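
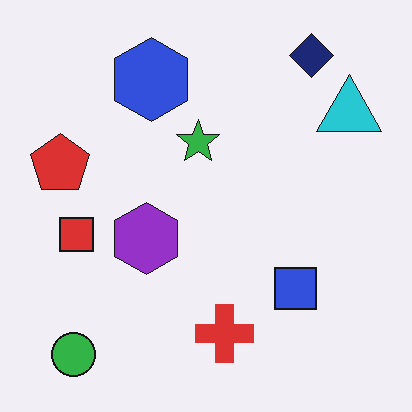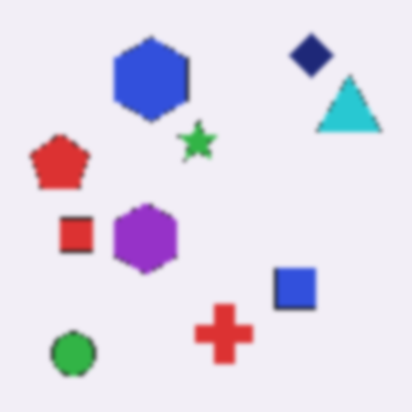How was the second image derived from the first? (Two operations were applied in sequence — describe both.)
Mildly pixelated, then lightly blurred.

Shapes are reduced to large square blocks; fine edges and outlines are lost — a downscale-then-upscale (mosaic) effect. Shape edges and outlines are uniformly softened across the whole image.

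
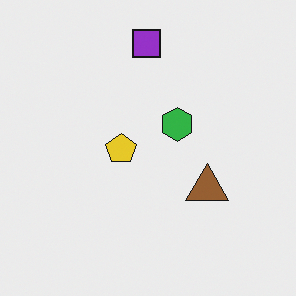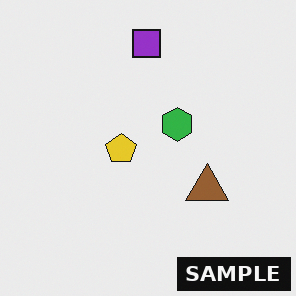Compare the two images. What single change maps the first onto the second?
It was watermarked with the text "SAMPLE" in the lower-right corner.

A dark label reading "SAMPLE" appears in the lower-right corner.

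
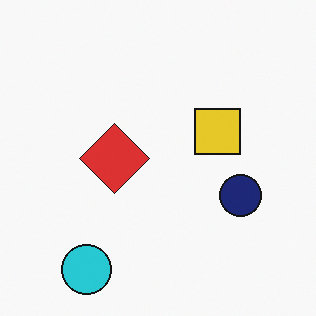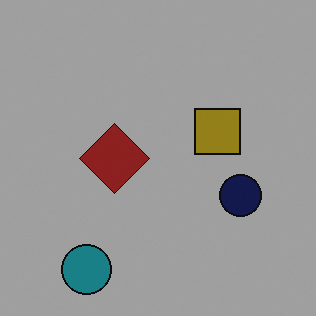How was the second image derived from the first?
This is the original image noticeably darkened.

Every pixel — background and shapes alike — is uniformly darkened.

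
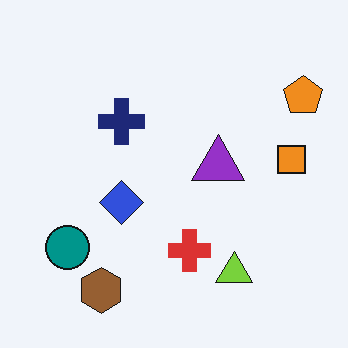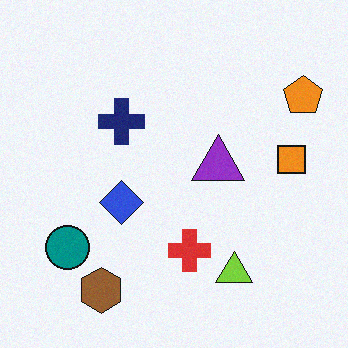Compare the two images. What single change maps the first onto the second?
Degraded with subtle gaussian noise.

Random speckle covers the whole image, including the flat background.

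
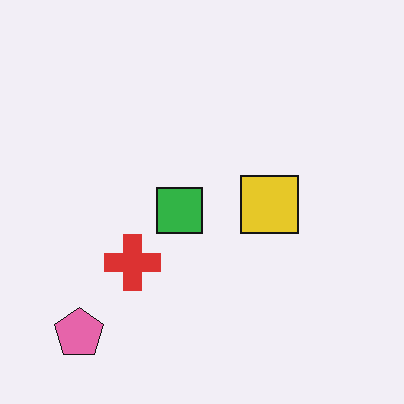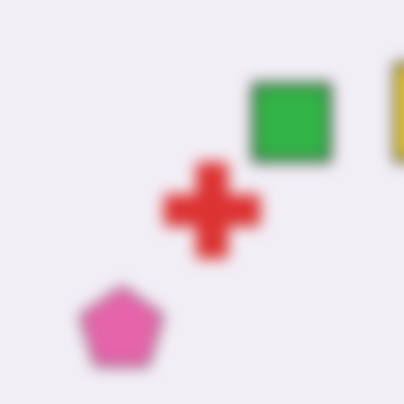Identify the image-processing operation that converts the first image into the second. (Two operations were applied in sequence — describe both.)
The second image is the first noticeably gaussian-blurred, then cropped tightly and scaled back up.

Shape edges and outlines are uniformly softened across the whole image. The visible shapes are larger and the field of view is narrower; shapes near the original edges may be partly or wholly outside the frame — a crop-and-rescale.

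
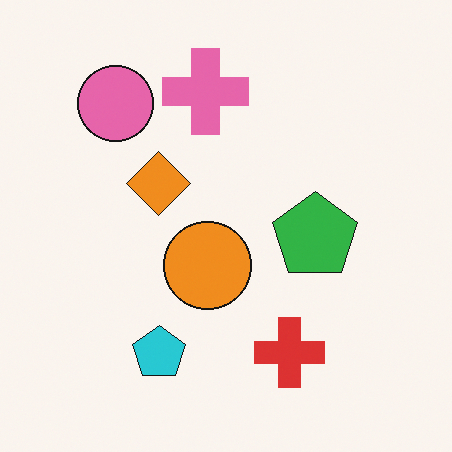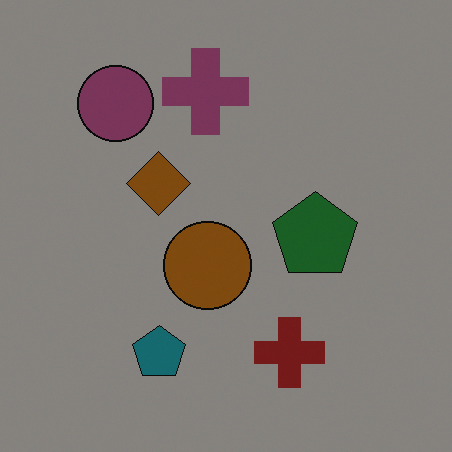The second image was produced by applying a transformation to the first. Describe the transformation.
Darkened a lot.

Every pixel — background and shapes alike — is uniformly darkened.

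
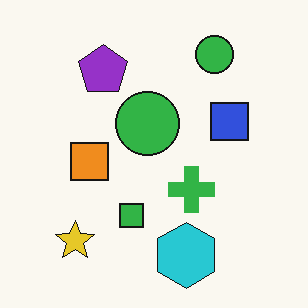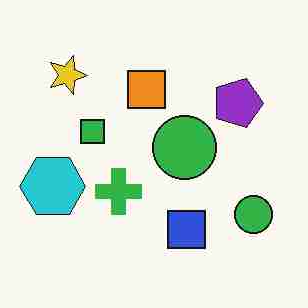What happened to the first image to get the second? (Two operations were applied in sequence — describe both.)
Heavily JPEG-compressed with obvious blocking artifacts, then rotated 90° clockwise.

Blocky 8×8 compression artifacts appear around shape edges and the flat background shows ringing — characteristic JPEG degradation. The yellow star sits in the bottom-left of the first image and the top-left of the second — consistent with a whole-image 90° clockwise rotation.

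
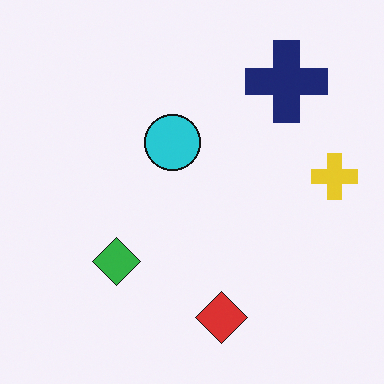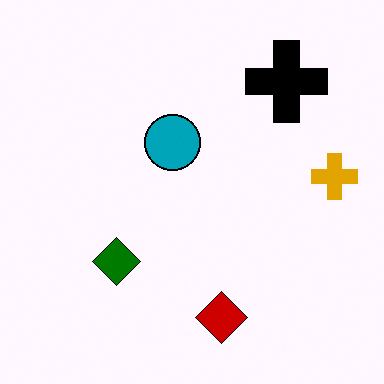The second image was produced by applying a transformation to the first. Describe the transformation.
The second image is the first given much higher contrast.

Tones are pushed away from mid-grey across the whole image — a global contrast change.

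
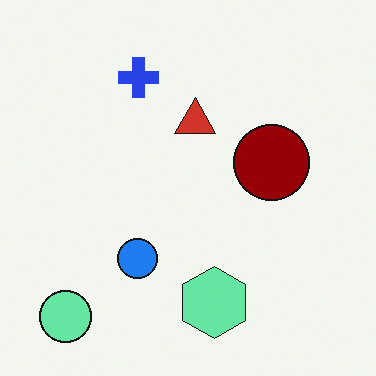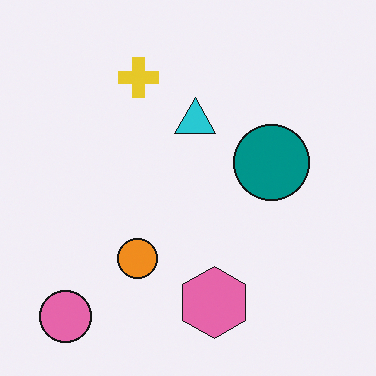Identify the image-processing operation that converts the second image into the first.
The image was hue-shifted through roughly half the color wheel.

Every shape's color has rotated by the same amount around the hue wheel — a uniform hue shift.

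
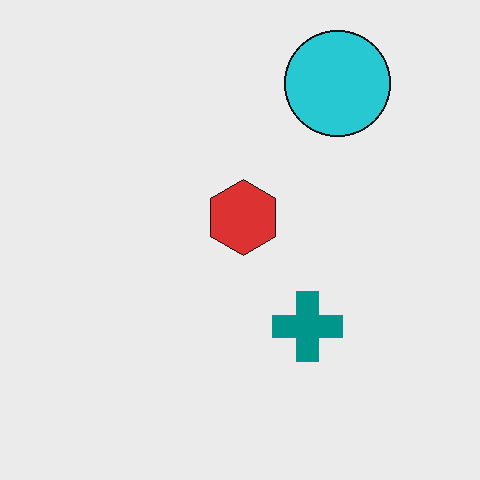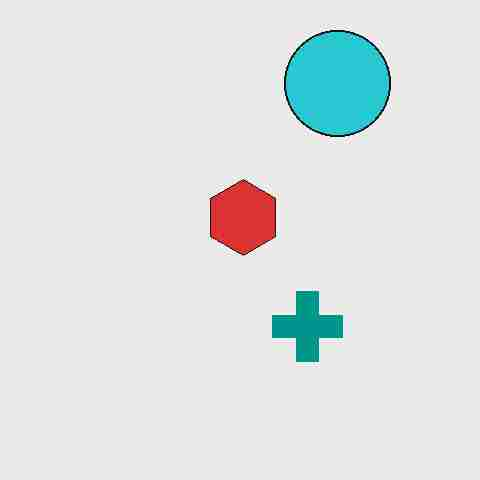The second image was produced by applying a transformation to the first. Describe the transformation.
The transformation is: heavily JPEG-compressed with obvious blocking artifacts.

Blocky 8×8 compression artifacts appear around shape edges and the flat background shows ringing — characteristic JPEG degradation.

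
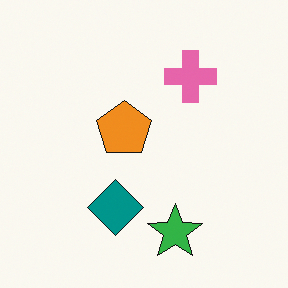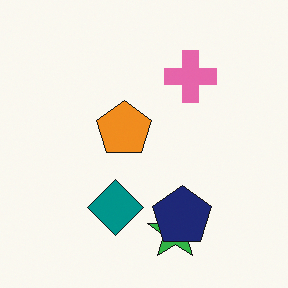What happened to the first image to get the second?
This is the original image overlaid with an additional navy pentagon.

A navy pentagon appears in the second image that is absent from the first.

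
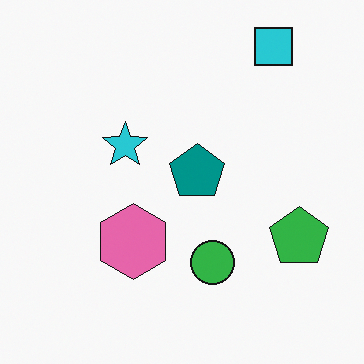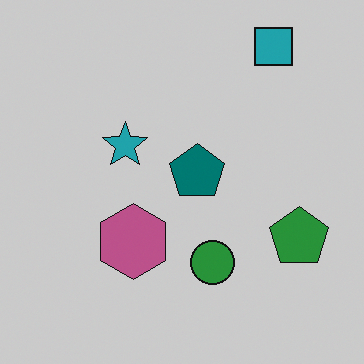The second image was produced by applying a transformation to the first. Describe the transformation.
The transformation is: darkened a little.

Every pixel — background and shapes alike — is uniformly darkened.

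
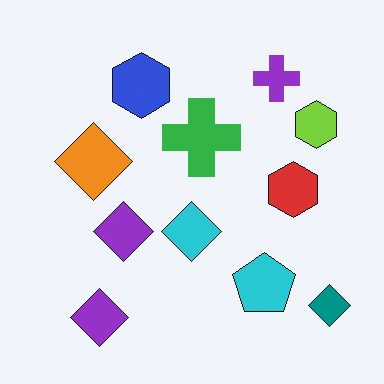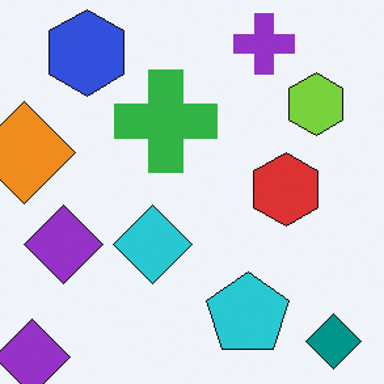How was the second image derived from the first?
Cropped slightly and scaled back up.

The visible shapes are larger and the field of view is narrower; shapes near the original edges may be partly or wholly outside the frame — a crop-and-rescale.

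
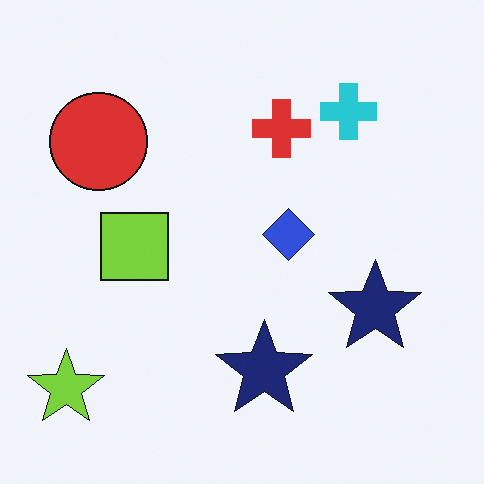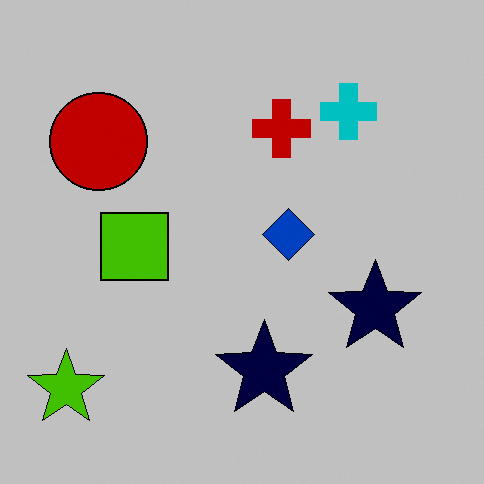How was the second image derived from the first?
The image was aggressively posterized.

Each flat color has snapped to a coarser quantized level — most visibly, the near-white background has dropped to a flat grey.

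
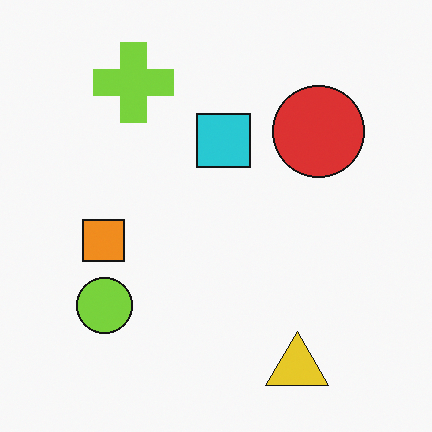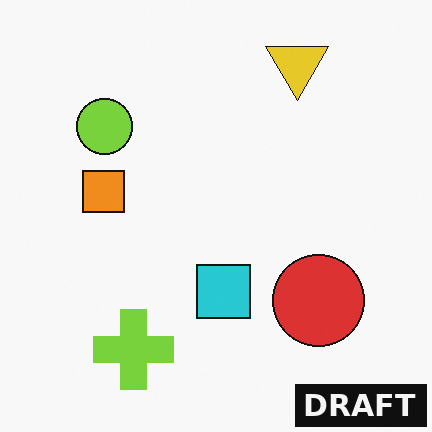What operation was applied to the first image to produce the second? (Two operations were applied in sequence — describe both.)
The second image is the first flipped vertically (top ↔ bottom), then watermarked with the text "DRAFT" in the lower-right corner.

The yellow triangle is in the bottom-right of the first image and the top-right of the second — shapes on opposite sides of the horizontal midline have swapped in a mirror flip. A dark label reading "DRAFT" appears in the lower-right corner.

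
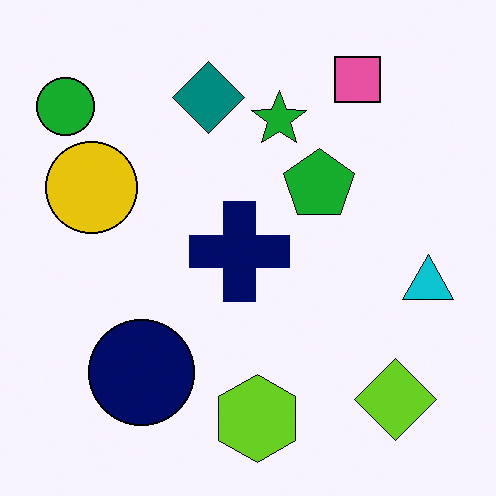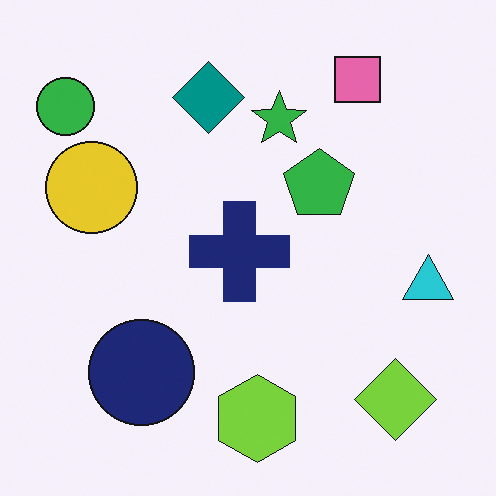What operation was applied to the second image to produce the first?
The first image is the second given slightly increased contrast.

Tones are pushed away from mid-grey across the whole image — a global contrast change.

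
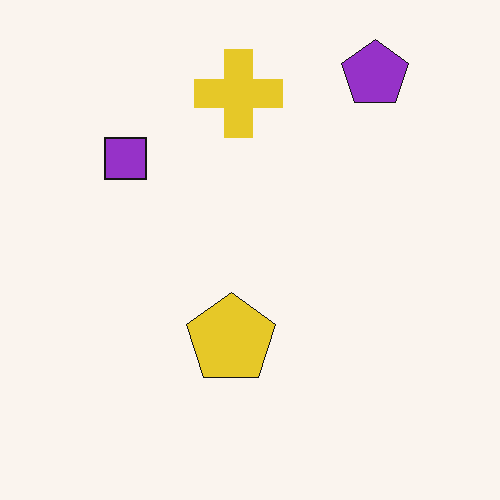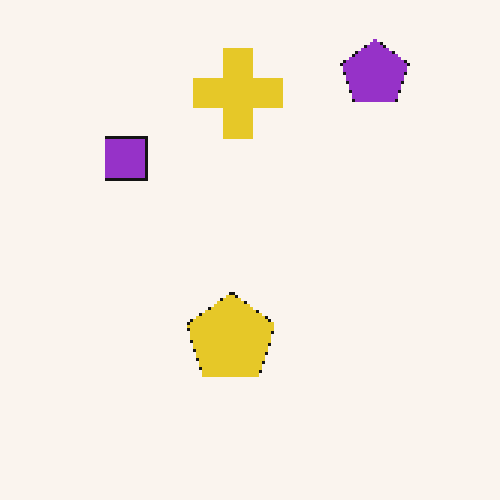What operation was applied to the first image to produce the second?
The second image is the first mildly pixelated.

Shapes are reduced to large square blocks; fine edges and outlines are lost — a downscale-then-upscale (mosaic) effect.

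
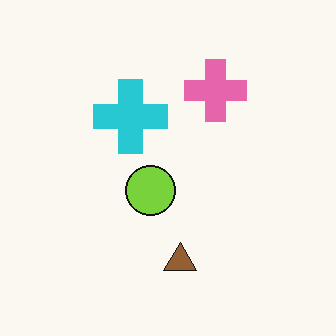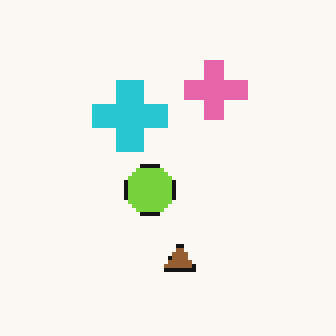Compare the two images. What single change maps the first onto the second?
This is the original image lightly pixelated (a mild mosaic effect).

Shapes are reduced to large square blocks; fine edges and outlines are lost — a downscale-then-upscale (mosaic) effect.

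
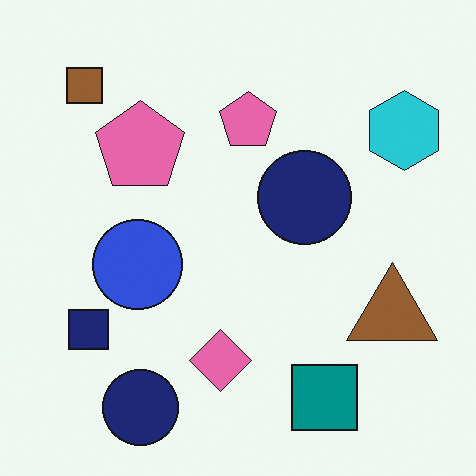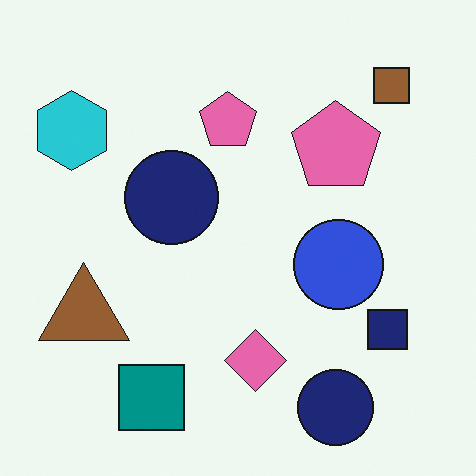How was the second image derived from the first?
The second image is the first flipped horizontally (left ↔ right).

The cyan hexagon is in the top-right of the first image and the top-left of the second — shapes on opposite sides of the vertical midline have swapped in a mirror flip.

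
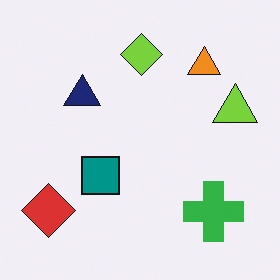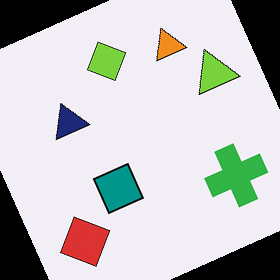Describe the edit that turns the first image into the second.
The image was rotated counter-clockwise by a clearly visible amount.

Every shape is tilted by the same angle and the image corners show triangular fill wedges — a whole-image rotation by a non-right angle.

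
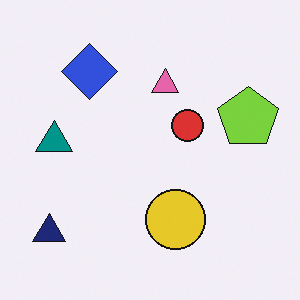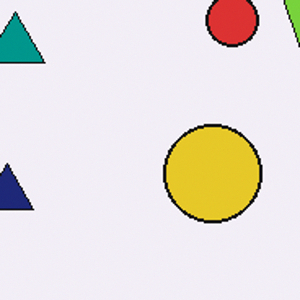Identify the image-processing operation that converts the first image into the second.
The second image is the first cropped tightly and scaled back up.

The visible shapes are larger and the field of view is narrower; shapes near the original edges may be partly or wholly outside the frame — a crop-and-rescale.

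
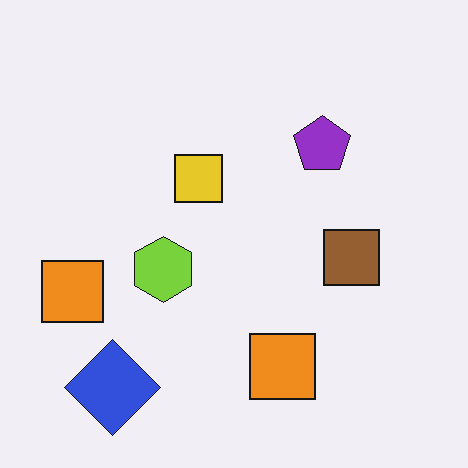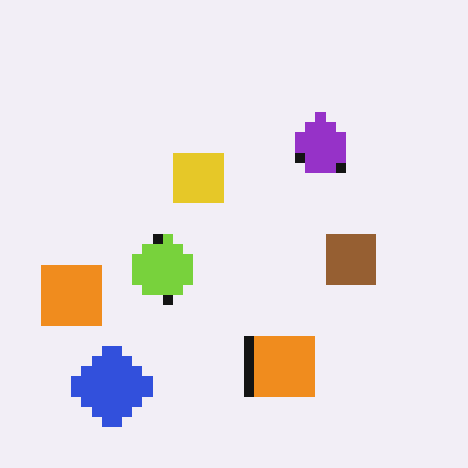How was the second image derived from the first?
The transformation is: coarsely pixelated.

Shapes are reduced to large square blocks; fine edges and outlines are lost — a downscale-then-upscale (mosaic) effect.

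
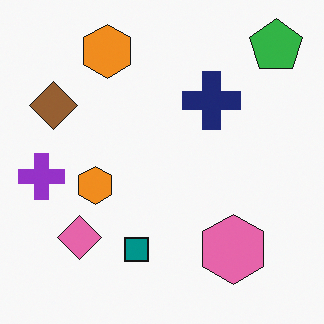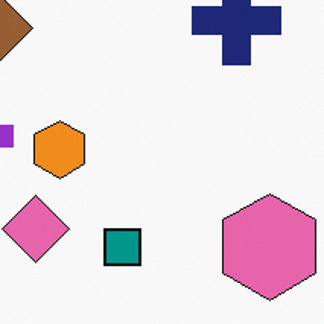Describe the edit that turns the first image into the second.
It was cropped to a modestly smaller region and rescaled.

The visible shapes are larger and the field of view is narrower; shapes near the original edges may be partly or wholly outside the frame — a crop-and-rescale.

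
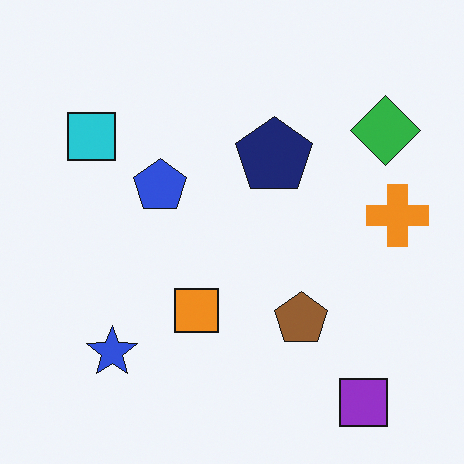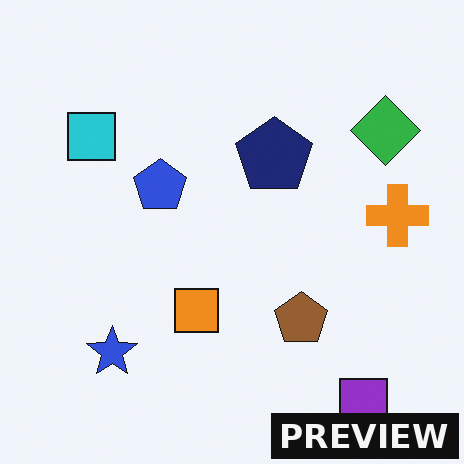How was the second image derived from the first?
The second image is the first watermarked with the text "PREVIEW" in the lower-right corner.

A dark label reading "PREVIEW" appears in the lower-right corner.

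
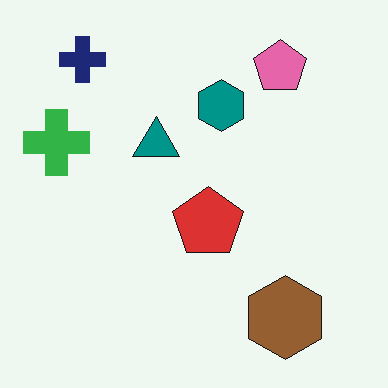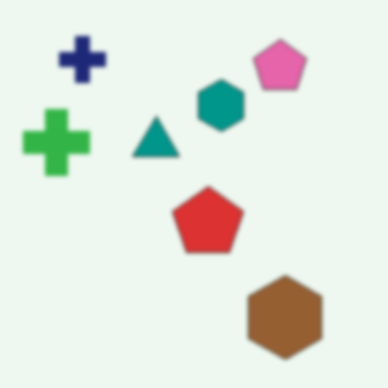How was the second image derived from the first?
The image was lightly blurred.

Shape edges and outlines are uniformly softened across the whole image.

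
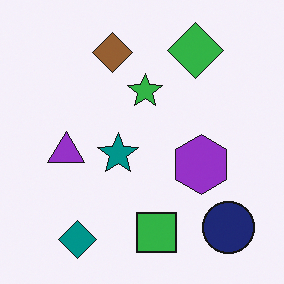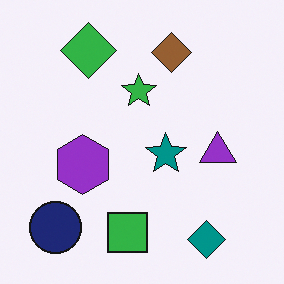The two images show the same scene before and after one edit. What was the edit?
The transformation is: flipped horizontally (left ↔ right).

The navy circle is in the bottom-right of the first image and the bottom-left of the second — shapes on opposite sides of the vertical midline have swapped in a mirror flip.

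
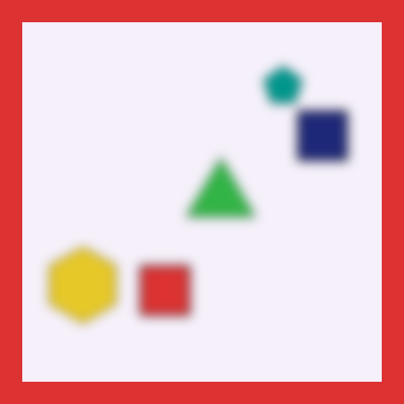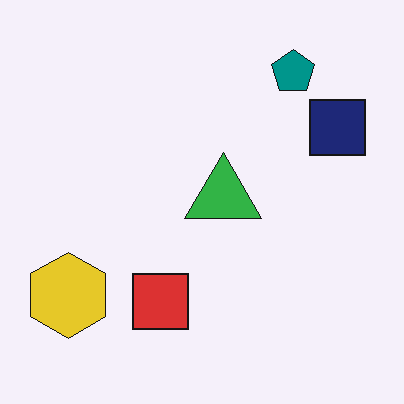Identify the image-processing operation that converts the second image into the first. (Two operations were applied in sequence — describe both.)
The first image is the second strongly gaussian-blurred, then framed with a red border.

Shape edges and outlines are uniformly softened across the whole image. A solid red frame runs around the edge of the first image, with the content slightly shrunk inside it.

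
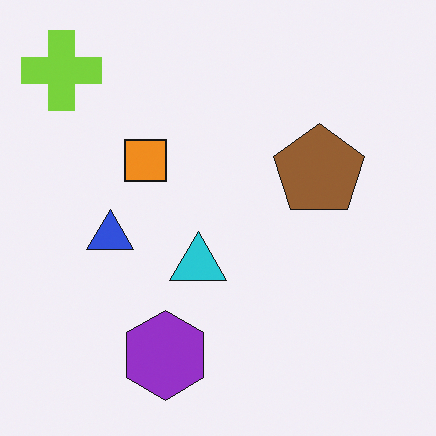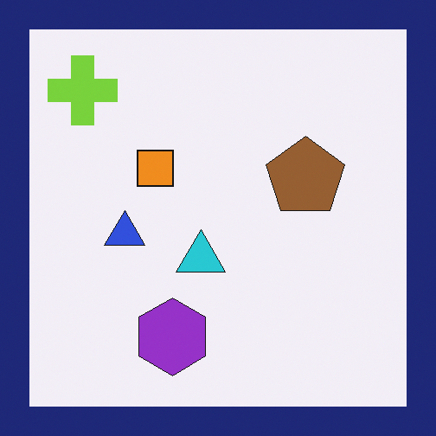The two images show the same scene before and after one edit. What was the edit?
The second image is the first framed with a navy border.

A solid navy frame runs around the edge of the second image, with the content slightly shrunk inside it.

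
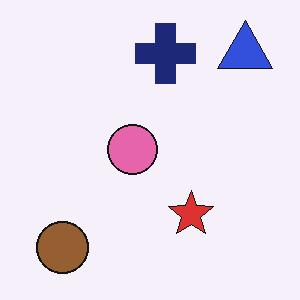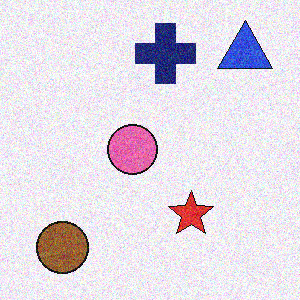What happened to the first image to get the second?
The transformation is: degraded with visible gaussian noise.

Random speckle covers the whole image, including the flat background.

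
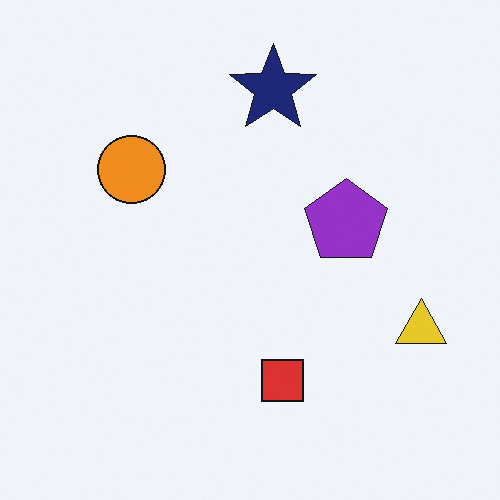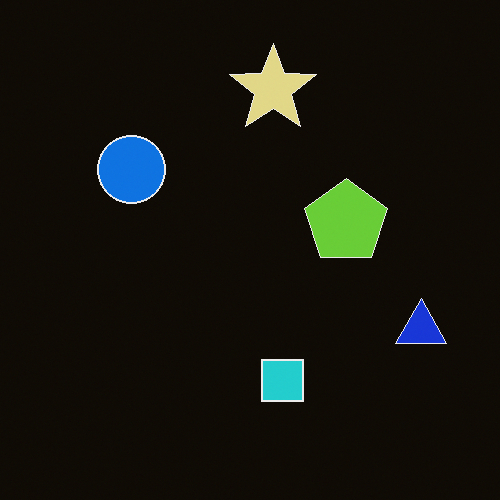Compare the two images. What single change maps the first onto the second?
The transformation is: color-inverted (negative).

The light background has become dark and every shape's color is its complement — a photographic negative.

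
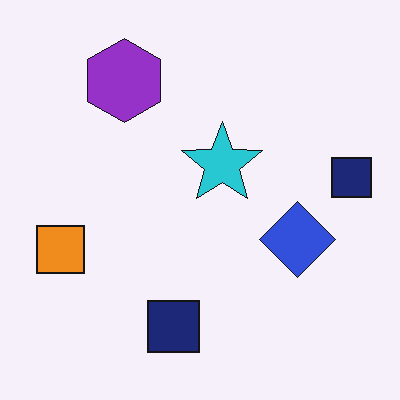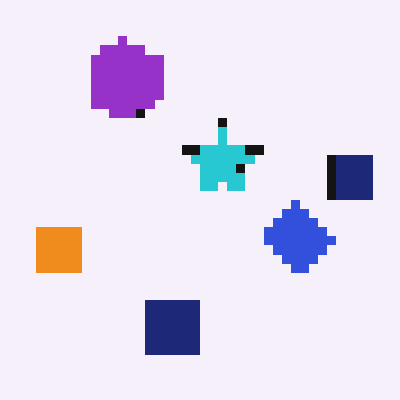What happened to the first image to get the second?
It was heavily pixelated into large blocks.

Shapes are reduced to large square blocks; fine edges and outlines are lost — a downscale-then-upscale (mosaic) effect.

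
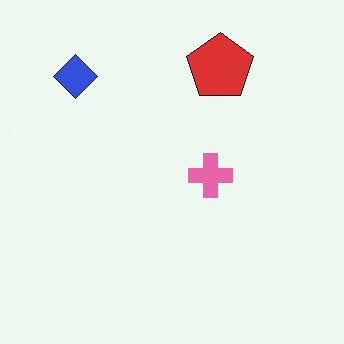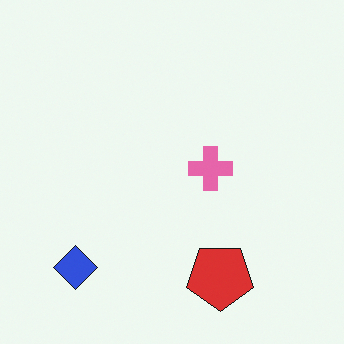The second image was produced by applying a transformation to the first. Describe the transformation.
The transformation is: flipped vertically (top ↔ bottom).

The red pentagon is in the top of the first image and the bottom of the second — shapes on opposite sides of the horizontal midline have swapped in a mirror flip.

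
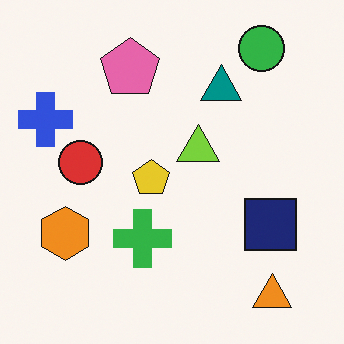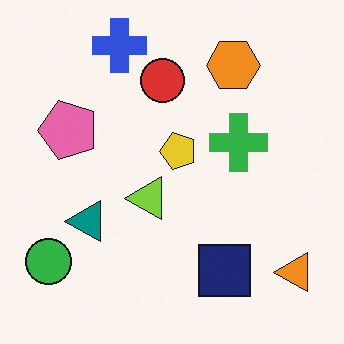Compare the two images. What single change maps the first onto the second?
The transformation is: transposed (reflected across the top-left ↔ bottom-right diagonal).

Shapes have swapped their row and column positions — what was in the top-right is now in the bottom-left — a diagonal reflection.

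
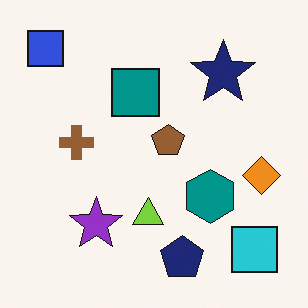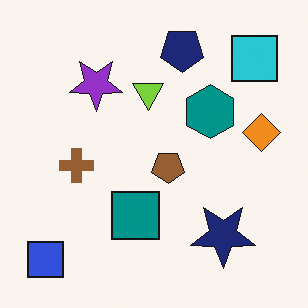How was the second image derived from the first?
The image was flipped vertically (top ↔ bottom).

The blue square is in the top-left of the first image and the bottom-left of the second — shapes on opposite sides of the horizontal midline have swapped in a mirror flip.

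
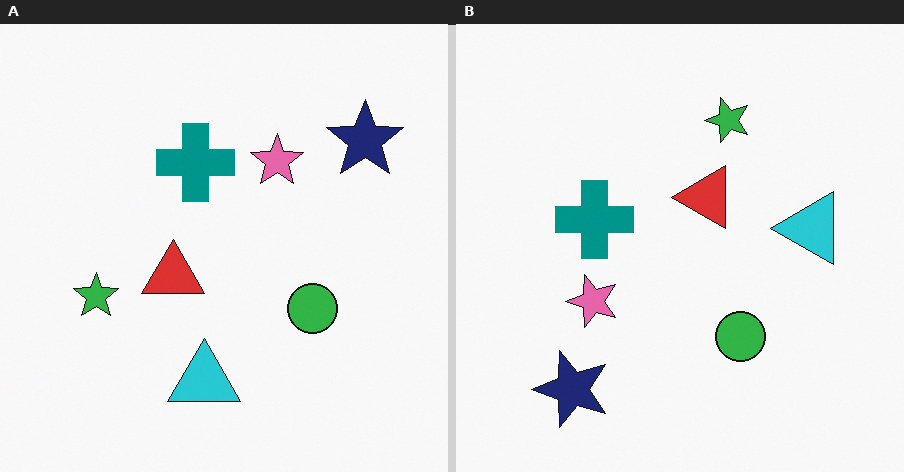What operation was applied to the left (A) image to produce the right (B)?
This is the original image transposed (reflected across the top-left ↔ bottom-right diagonal).

Shapes have swapped their row and column positions — what was in the top-right is now in the bottom-left — a diagonal reflection.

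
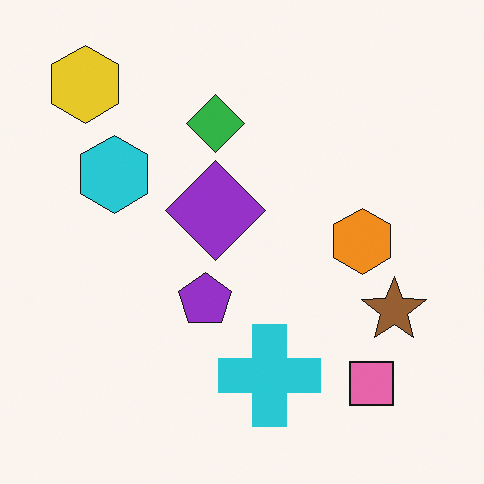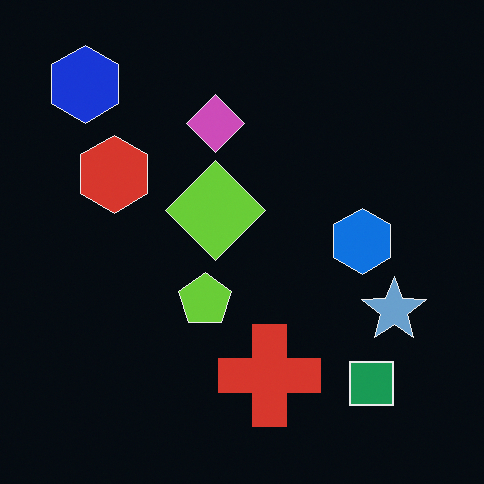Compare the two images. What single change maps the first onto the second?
It was color-inverted (negative).

The light background has become dark and every shape's color is its complement — a photographic negative.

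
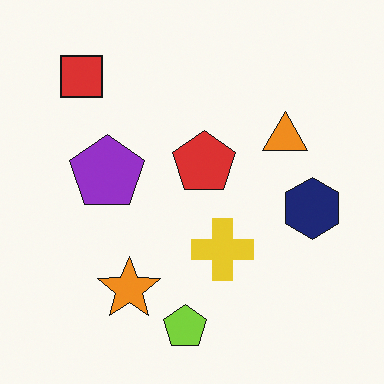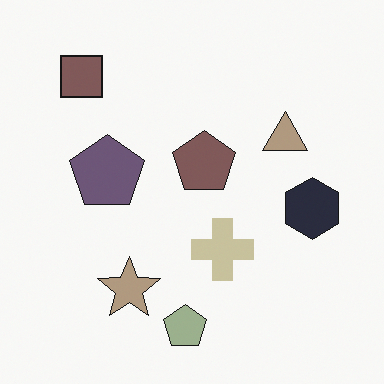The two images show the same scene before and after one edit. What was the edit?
The transformation is: heavily desaturated.

All colors are more muted and greyish — a global saturation change.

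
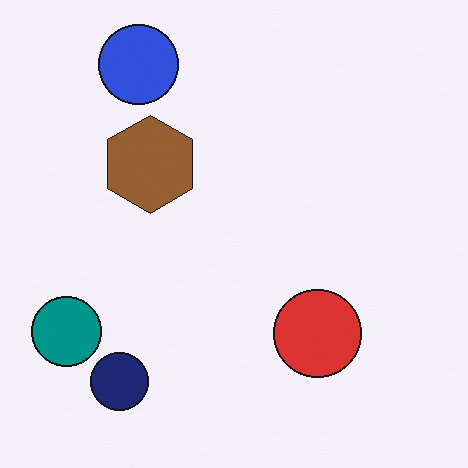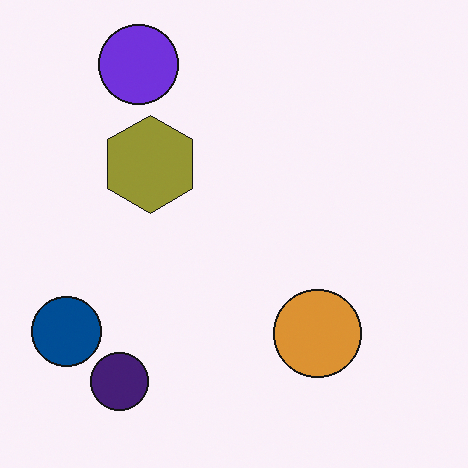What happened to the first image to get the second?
It was hue-shifted by a small amount.

Every shape's color has rotated by the same amount around the hue wheel — a uniform hue shift.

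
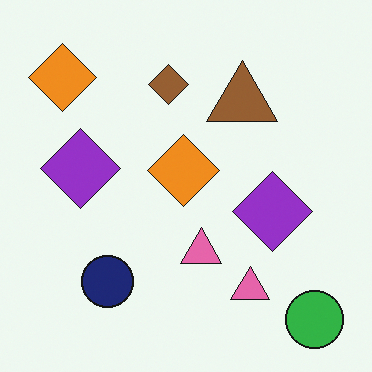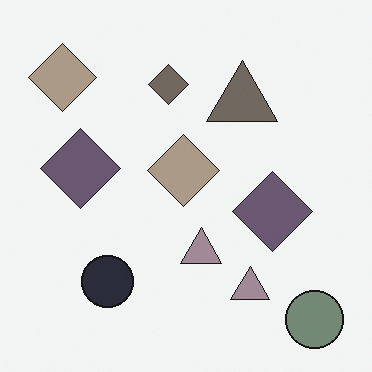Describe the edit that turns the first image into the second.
The second image is the first made much more muted (saturation change).

All colors are more muted and greyish — a global saturation change.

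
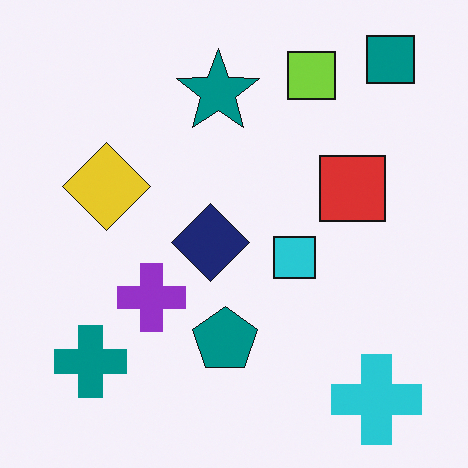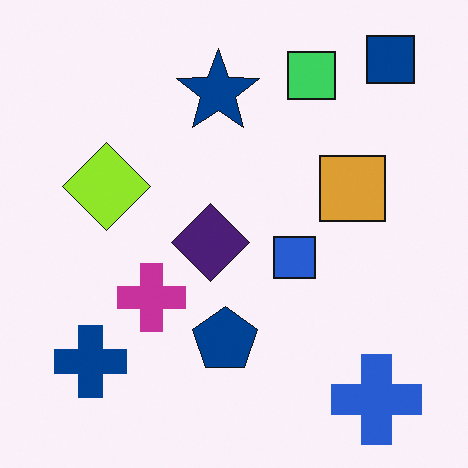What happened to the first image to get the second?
The image was hue-shifted slightly.

Every shape's color has rotated by the same amount around the hue wheel — a uniform hue shift.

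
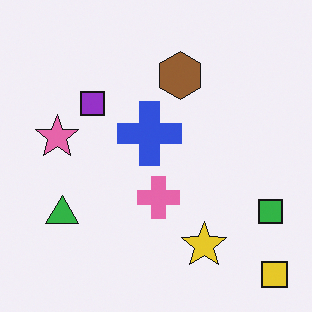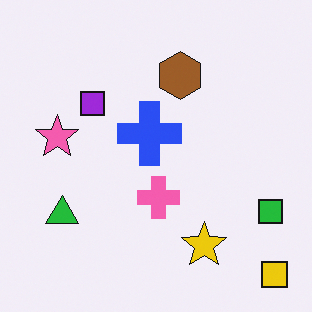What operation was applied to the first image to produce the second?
This is the original image slightly oversaturated.

All colors are more vivid — a global saturation change.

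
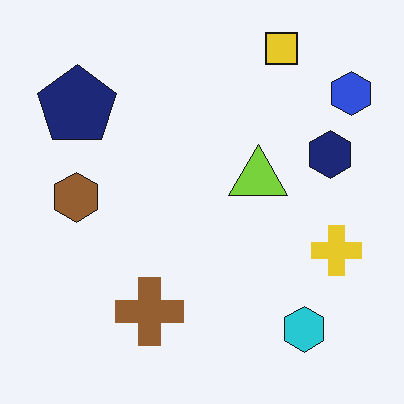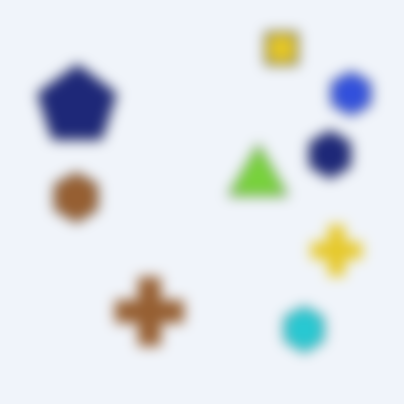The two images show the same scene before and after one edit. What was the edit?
The image was strongly gaussian-blurred.

Shape edges and outlines are uniformly softened across the whole image.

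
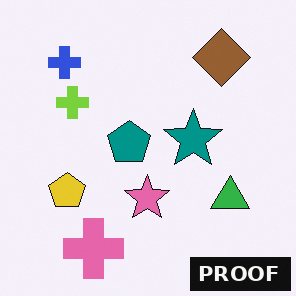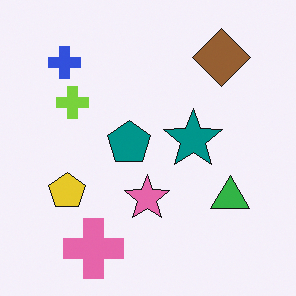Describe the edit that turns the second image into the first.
The image was watermarked with the text "PROOF" in the lower-right corner.

A dark label reading "PROOF" appears in the lower-right corner.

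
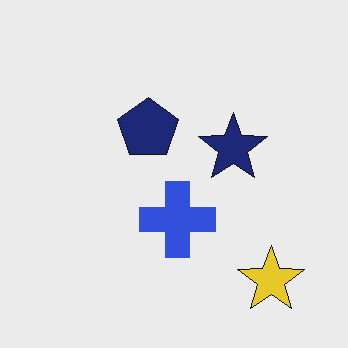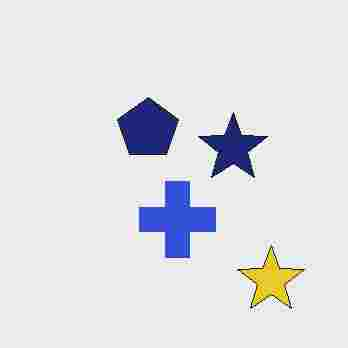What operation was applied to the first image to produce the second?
It was heavily JPEG-compressed with obvious blocking artifacts.

Blocky 8×8 compression artifacts appear around shape edges and the flat background shows ringing — characteristic JPEG degradation.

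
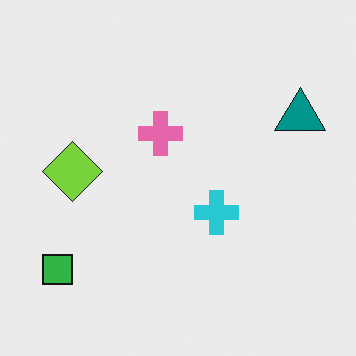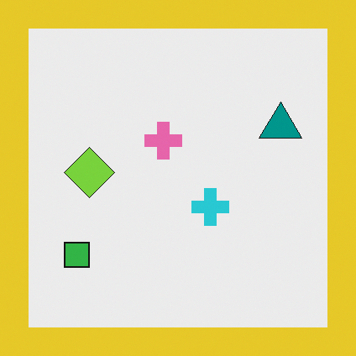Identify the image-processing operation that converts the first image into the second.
It was framed with a yellow border.

A solid yellow frame runs around the edge of the second image, with the content slightly shrunk inside it.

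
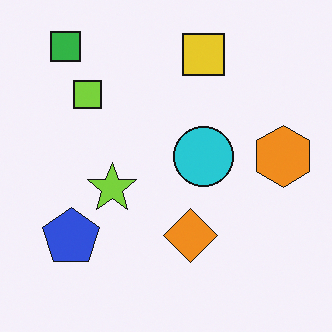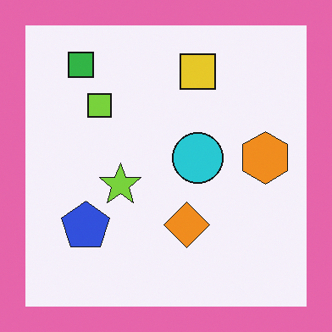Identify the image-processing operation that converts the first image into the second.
This is the original image framed with a pink border.

A solid pink frame runs around the edge of the second image, with the content slightly shrunk inside it.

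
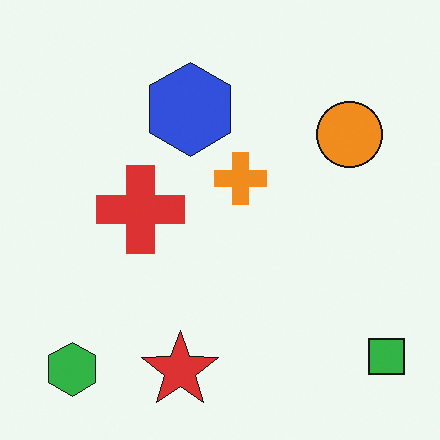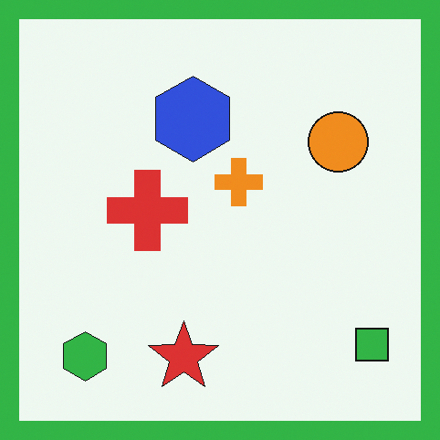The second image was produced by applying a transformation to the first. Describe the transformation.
It was framed with a green border.

A solid green frame runs around the edge of the second image, with the content slightly shrunk inside it.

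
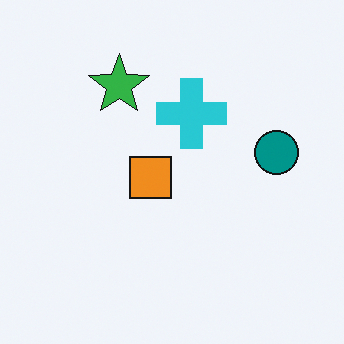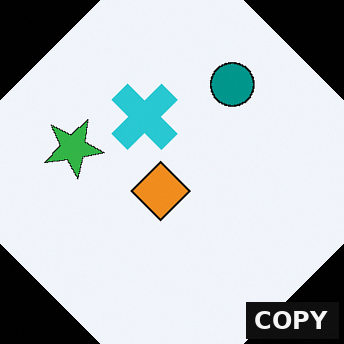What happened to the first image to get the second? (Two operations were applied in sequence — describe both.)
The transformation is: rotated counter-clockwise by a large amount — several tens of degrees, then watermarked with the text "COPY" in the lower-right corner.

Every shape is tilted by the same angle and the image corners show triangular fill wedges — a whole-image rotation by a non-right angle. A dark label reading "COPY" appears in the lower-right corner.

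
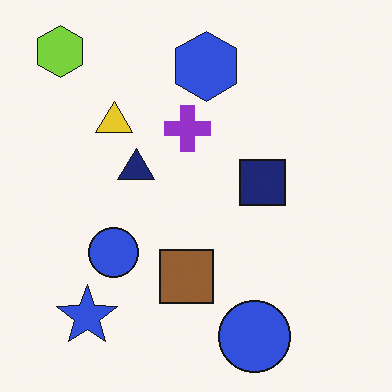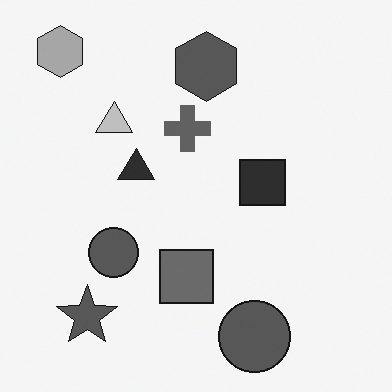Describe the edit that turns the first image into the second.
This is the original image converted to grayscale.

All color is removed — every shape is now a shade of grey.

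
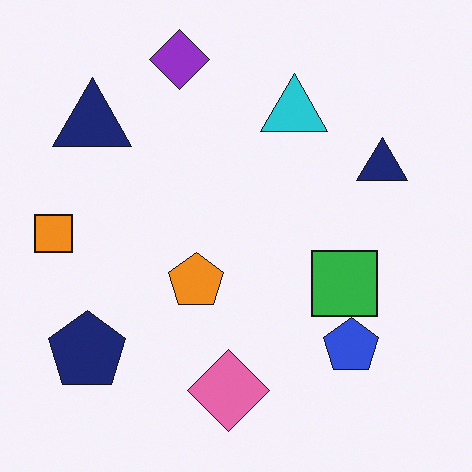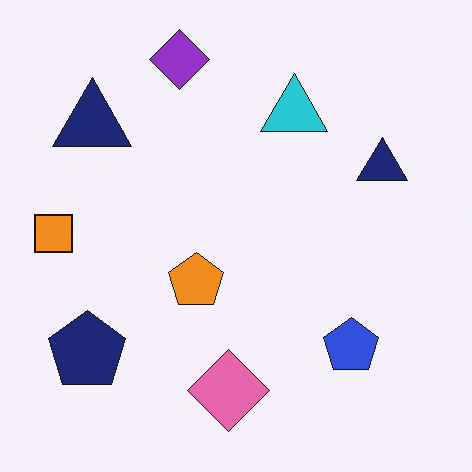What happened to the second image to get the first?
The first image is the second overlaid with an additional green square.

A green square appears in the first image that is absent from the second.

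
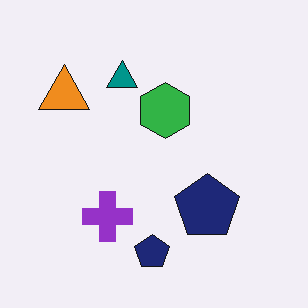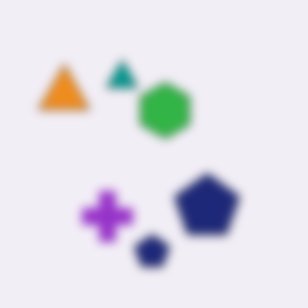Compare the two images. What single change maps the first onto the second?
The second image is the first heavily blurred.

Shape edges and outlines are uniformly softened across the whole image.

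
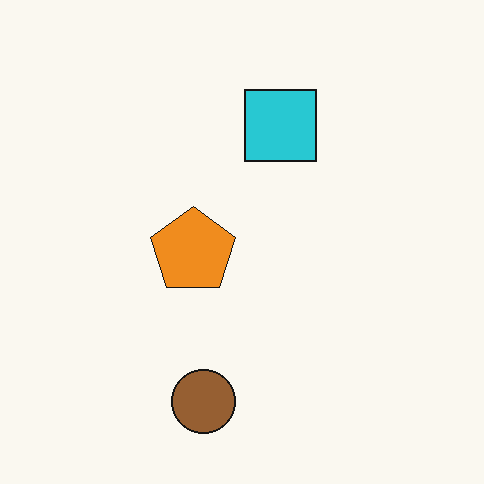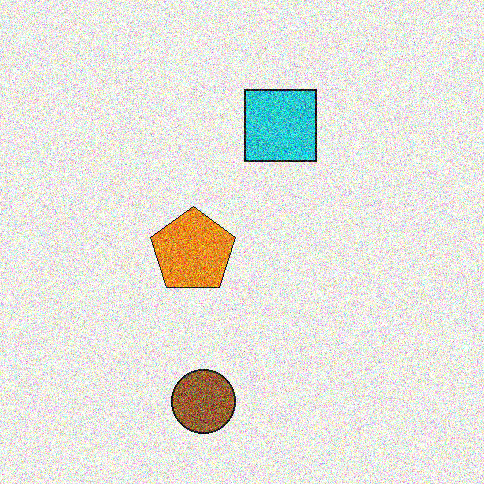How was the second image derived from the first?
The transformation is: degraded with strong gaussian noise.

Random speckle covers the whole image, including the flat background.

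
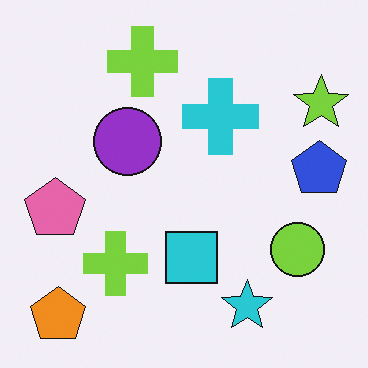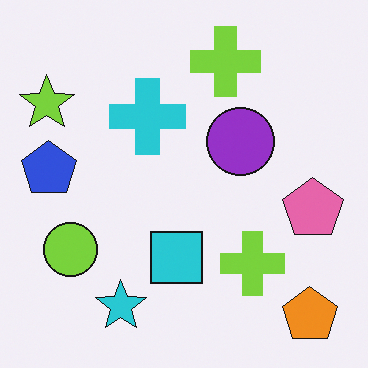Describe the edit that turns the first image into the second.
Flipped horizontally (left ↔ right).

The lime star is in the top-right of the first image and the top-left of the second — shapes on opposite sides of the vertical midline have swapped in a mirror flip.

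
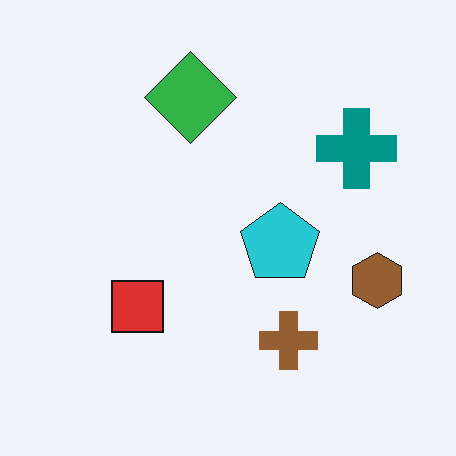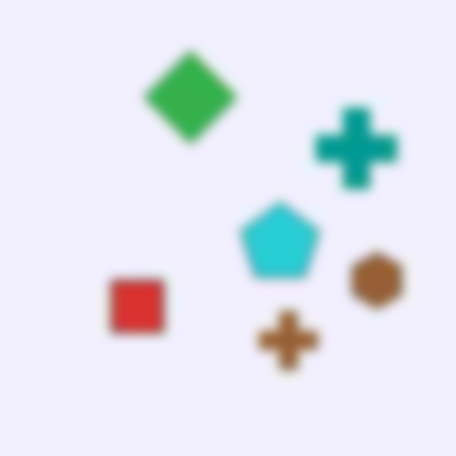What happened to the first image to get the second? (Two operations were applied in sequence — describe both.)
Degraded with heavy JPEG compression, then strongly gaussian-blurred.

Blocky 8×8 compression artifacts appear around shape edges and the flat background shows ringing — characteristic JPEG degradation. Shape edges and outlines are uniformly softened across the whole image.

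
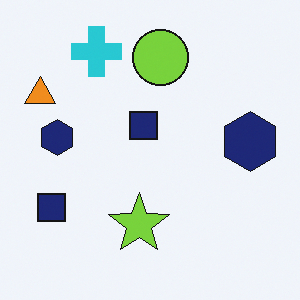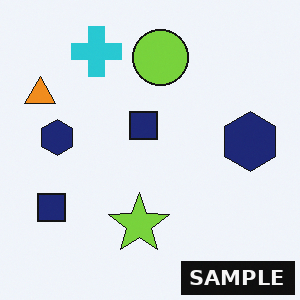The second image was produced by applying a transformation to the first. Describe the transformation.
The second image is the first watermarked with the text "SAMPLE" in the lower-right corner.

A dark label reading "SAMPLE" appears in the lower-right corner.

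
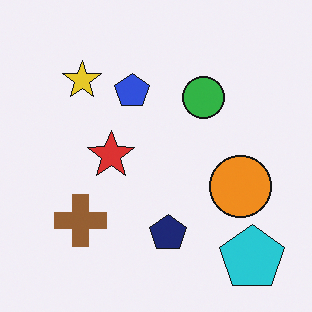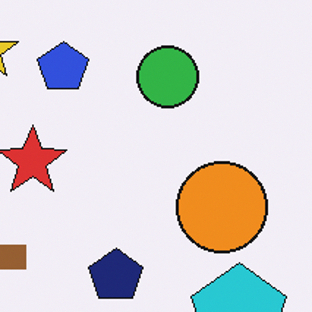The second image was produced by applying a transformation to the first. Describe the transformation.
This is the original image cropped slightly and scaled back up.

The visible shapes are larger and the field of view is narrower; shapes near the original edges may be partly or wholly outside the frame — a crop-and-rescale.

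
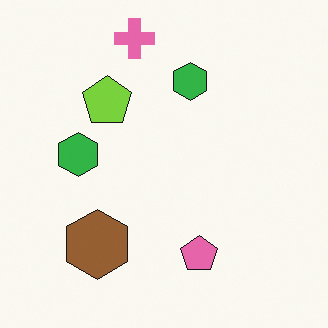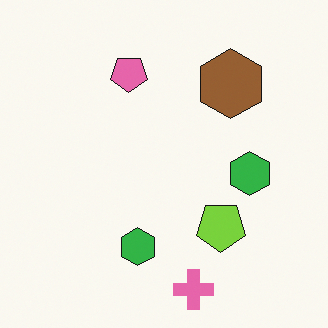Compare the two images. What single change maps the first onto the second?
It was rotated 180°.

The pink cross sits in the top of the first image and the bottom of the second — consistent with a whole-image 180° rotation.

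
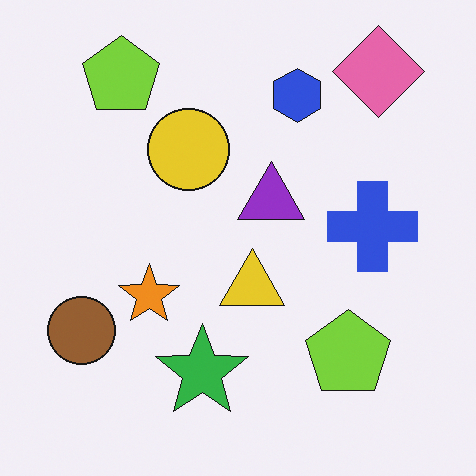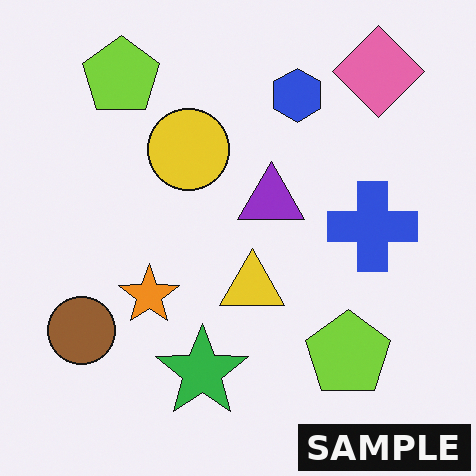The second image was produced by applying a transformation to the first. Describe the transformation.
Watermarked with the text "SAMPLE" in the lower-right corner.

A dark label reading "SAMPLE" appears in the lower-right corner.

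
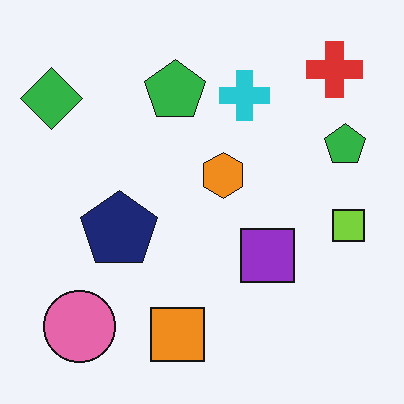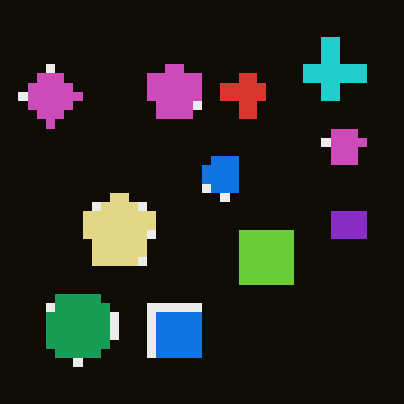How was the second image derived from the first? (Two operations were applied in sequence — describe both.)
Heavily pixelated into large blocks, then color-inverted (negative).

Shapes are reduced to large square blocks; fine edges and outlines are lost — a downscale-then-upscale (mosaic) effect. The light background has become dark and every shape's color is its complement — a photographic negative.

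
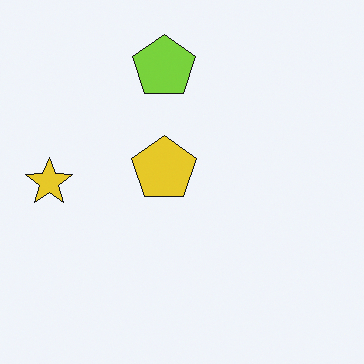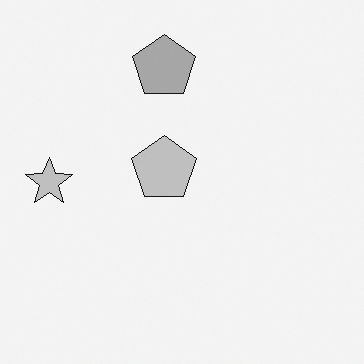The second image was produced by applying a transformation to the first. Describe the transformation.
The image was converted to grayscale.

All color is removed — every shape is now a shade of grey.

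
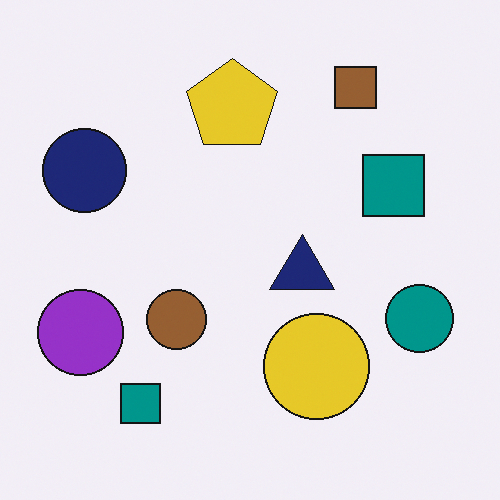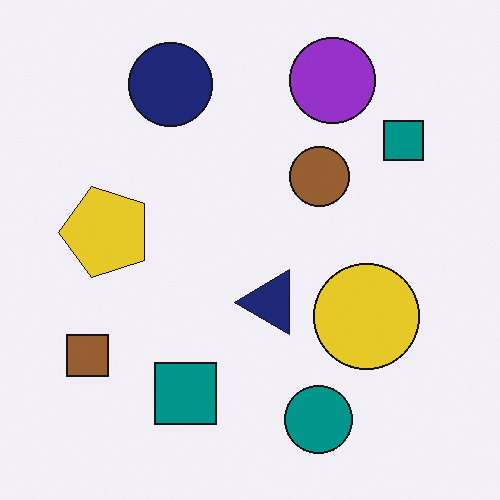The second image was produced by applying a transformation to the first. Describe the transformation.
The second image is the first transposed (reflected across the top-left ↔ bottom-right diagonal).

Shapes have swapped their row and column positions — what was in the top-right is now in the bottom-left — a diagonal reflection.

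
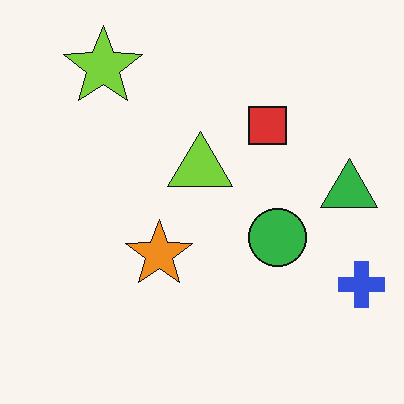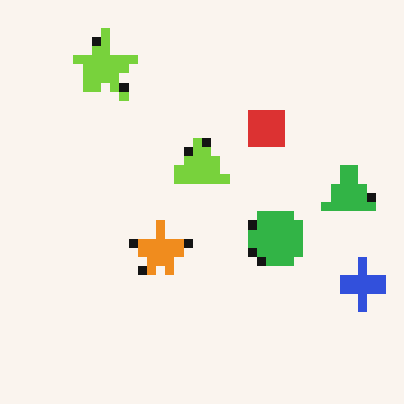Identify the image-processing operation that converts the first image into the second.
It was coarsely pixelated.

Shapes are reduced to large square blocks; fine edges and outlines are lost — a downscale-then-upscale (mosaic) effect.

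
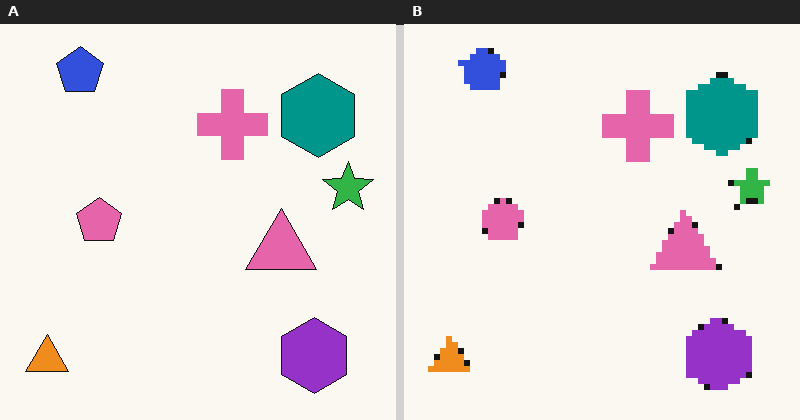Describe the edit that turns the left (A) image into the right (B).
It was moderately pixelated.

Shapes are reduced to large square blocks; fine edges and outlines are lost — a downscale-then-upscale (mosaic) effect.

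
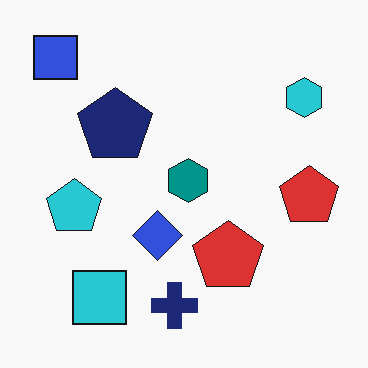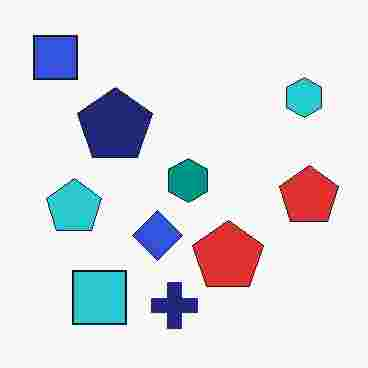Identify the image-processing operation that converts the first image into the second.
Degraded with heavy JPEG compression.

Blocky 8×8 compression artifacts appear around shape edges and the flat background shows ringing — characteristic JPEG degradation.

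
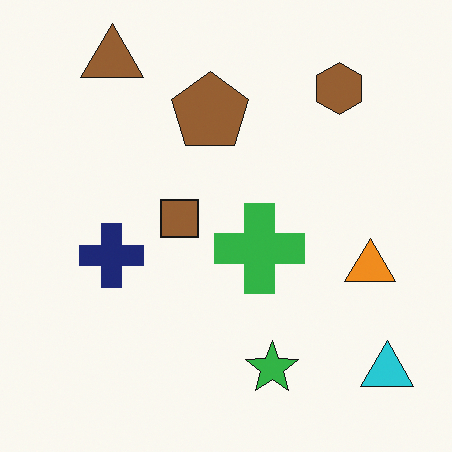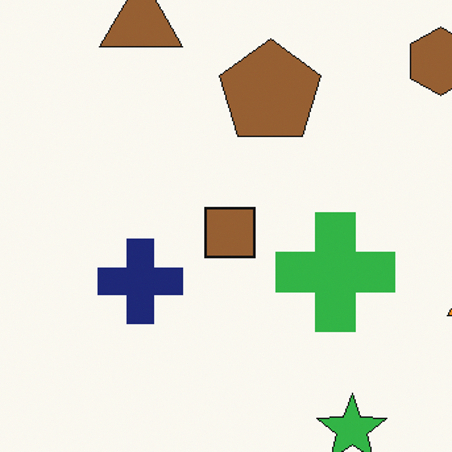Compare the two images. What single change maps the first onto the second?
It was cropped to a modestly smaller region and rescaled.

The visible shapes are larger and the field of view is narrower; shapes near the original edges may be partly or wholly outside the frame — a crop-and-rescale.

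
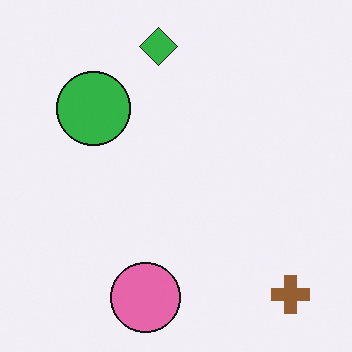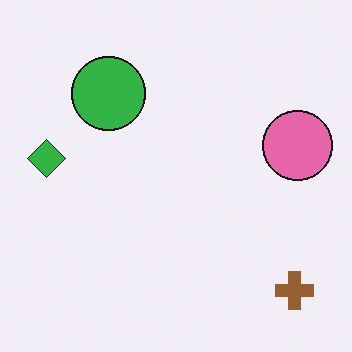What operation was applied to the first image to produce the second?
It was transposed (reflected across the top-left ↔ bottom-right diagonal).

Shapes have swapped their row and column positions — what was in the top-right is now in the bottom-left — a diagonal reflection.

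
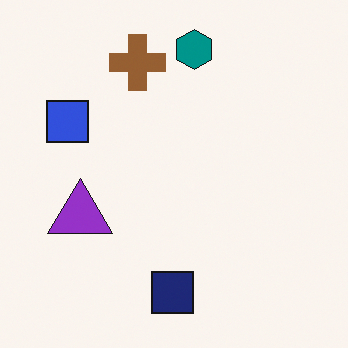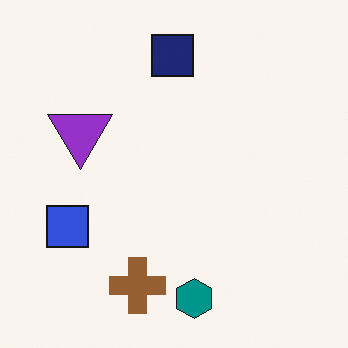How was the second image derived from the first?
The image was flipped vertically (top ↔ bottom).

The teal hexagon is in the top of the first image and the bottom of the second — shapes on opposite sides of the horizontal midline have swapped in a mirror flip.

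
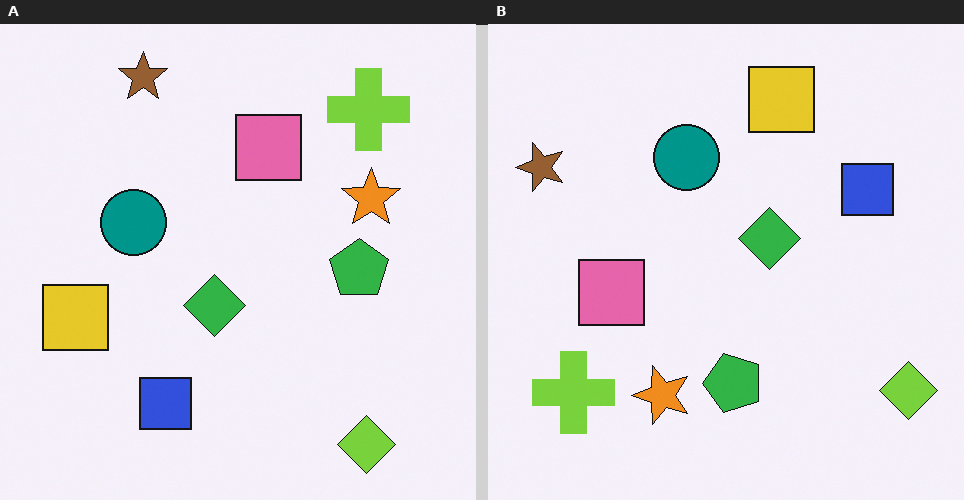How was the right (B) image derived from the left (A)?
It was transposed (reflected across the top-left ↔ bottom-right diagonal).

Shapes have swapped their row and column positions — what was in the top-right is now in the bottom-left — a diagonal reflection.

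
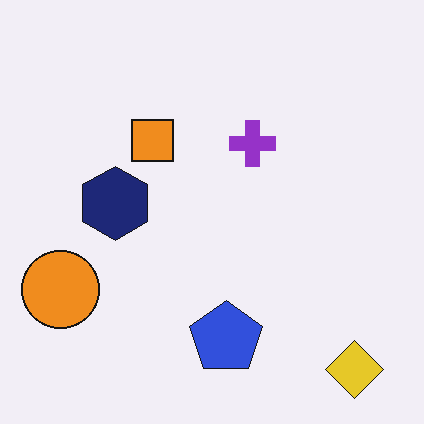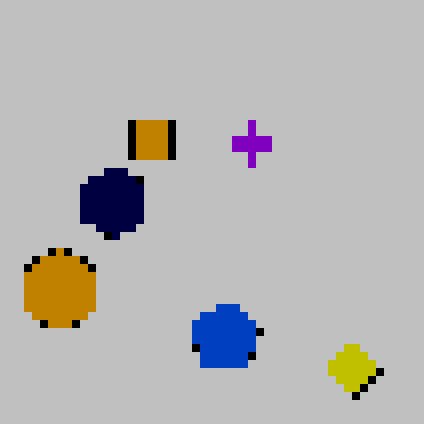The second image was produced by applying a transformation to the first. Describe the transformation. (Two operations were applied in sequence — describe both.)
It was moderately pixelated, then heavily posterized to just a handful of flat colors.

Shapes are reduced to large square blocks; fine edges and outlines are lost — a downscale-then-upscale (mosaic) effect. Each flat color has snapped to a coarser quantized level — most visibly, the near-white background has dropped to a flat grey.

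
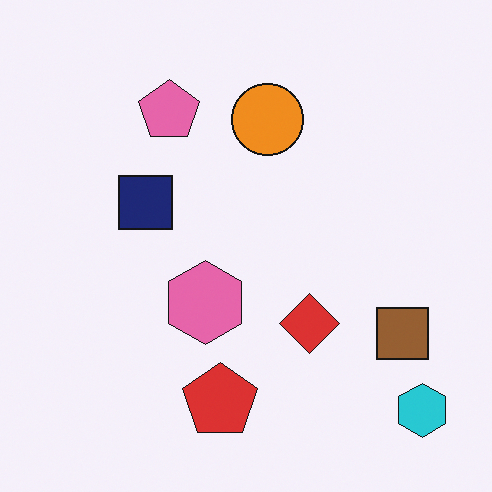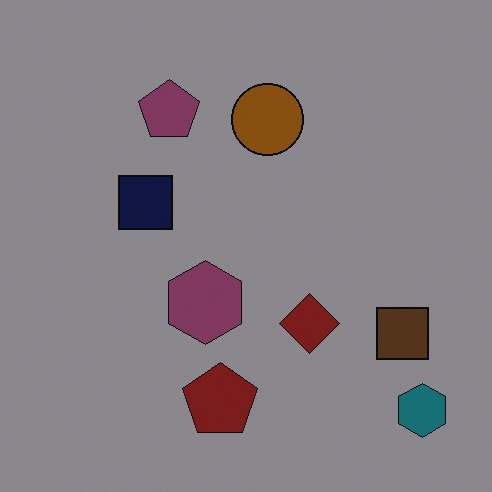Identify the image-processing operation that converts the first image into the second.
Noticeably darkened.

Every pixel — background and shapes alike — is uniformly darkened.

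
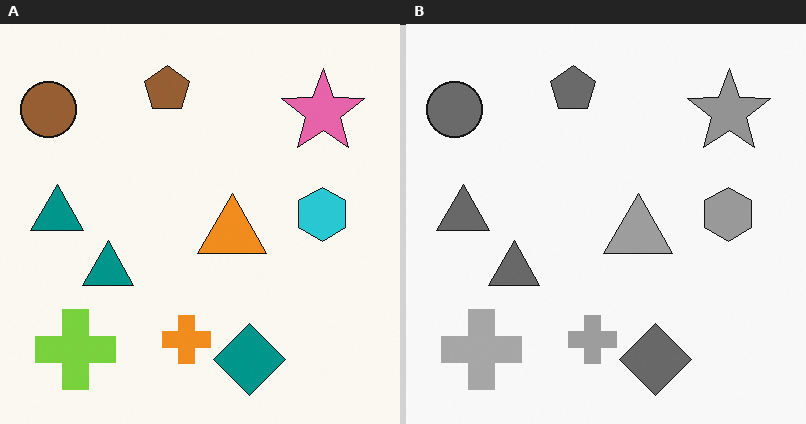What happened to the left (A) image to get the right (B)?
It was converted to grayscale.

All color is removed — every shape is now a shade of grey.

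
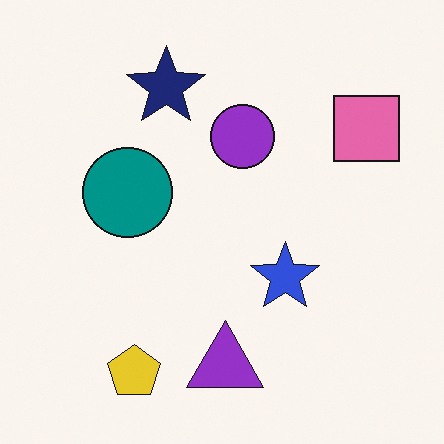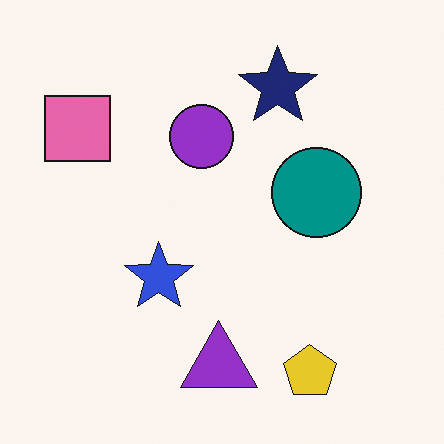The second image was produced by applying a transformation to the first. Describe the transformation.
The image was flipped horizontally (left ↔ right).

The pink square is in the top-right of the first image and the top-left of the second — shapes on opposite sides of the vertical midline have swapped in a mirror flip.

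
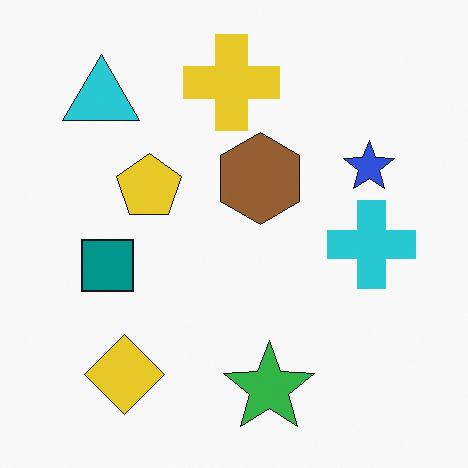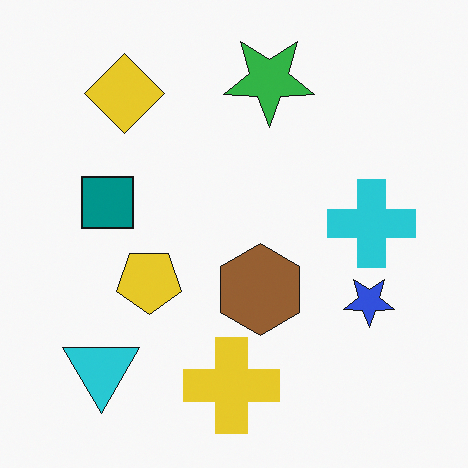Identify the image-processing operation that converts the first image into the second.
The image was flipped vertically (top ↔ bottom).

The green star is in the bottom of the first image and the top of the second — shapes on opposite sides of the horizontal midline have swapped in a mirror flip.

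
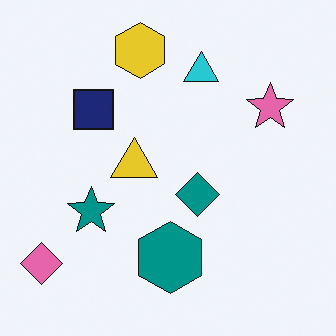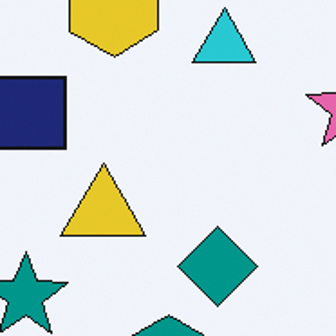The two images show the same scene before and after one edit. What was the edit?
The second image is the first cropped tightly and scaled back up.

The visible shapes are larger and the field of view is narrower; shapes near the original edges may be partly or wholly outside the frame — a crop-and-rescale.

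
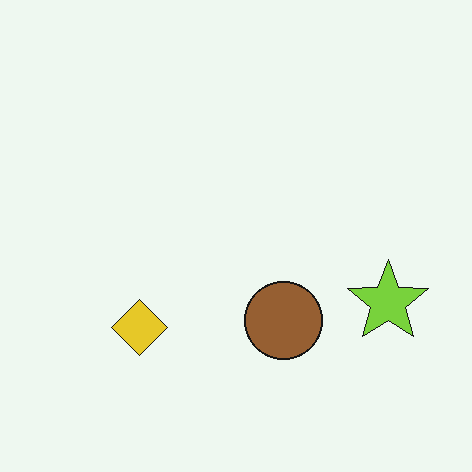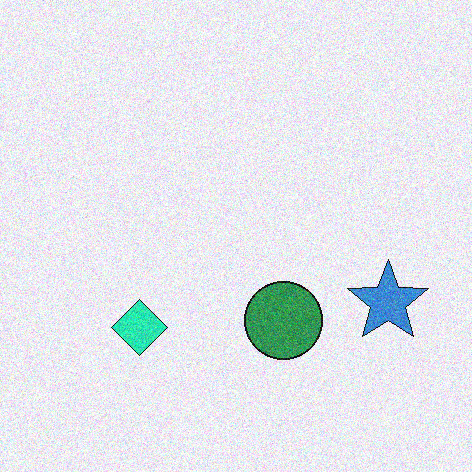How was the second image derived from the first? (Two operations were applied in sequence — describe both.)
It was hue-shifted through roughly a third of the color wheel, then degraded with moderate additive noise.

Every shape's color has rotated by the same amount around the hue wheel — a uniform hue shift. Random speckle covers the whole image, including the flat background.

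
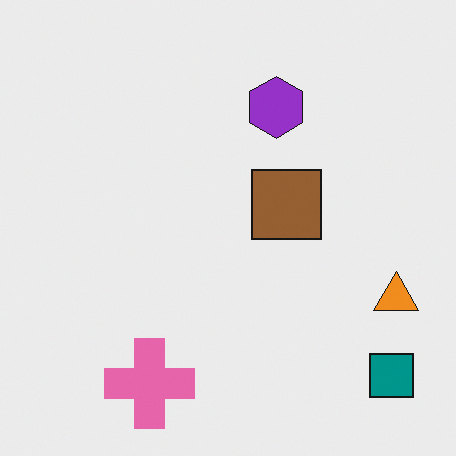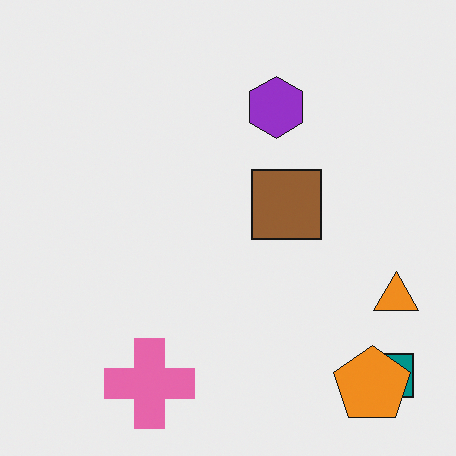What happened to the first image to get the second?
It was overlaid with an additional orange pentagon.

An orange pentagon appears in the second image that is absent from the first.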